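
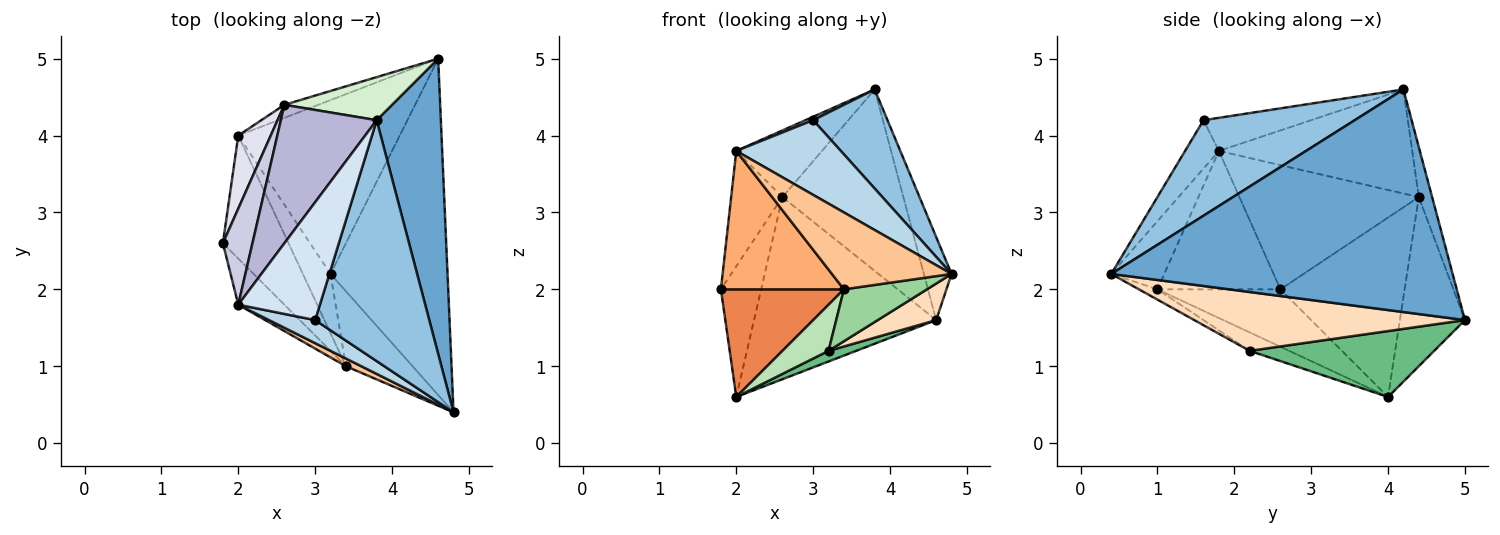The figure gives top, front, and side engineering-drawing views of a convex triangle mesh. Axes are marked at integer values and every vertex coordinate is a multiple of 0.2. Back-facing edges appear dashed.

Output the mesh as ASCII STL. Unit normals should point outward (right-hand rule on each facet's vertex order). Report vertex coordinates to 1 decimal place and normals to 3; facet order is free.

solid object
 facet normal 0.958 0.078 0.276
  outer loop
   vertex 3.8 4.2 4.6
   vertex 4.8 0.4 2.2
   vertex 4.6 5.0 1.6
  endloop
 endfacet
 facet normal 0.612 -0.301 0.731
  outer loop
   vertex 3.0 1.6 4.2
   vertex 4.8 0.4 2.2
   vertex 3.8 4.2 4.6
  endloop
 endfacet
 facet normal -0.295 -0.913 0.282
  outer loop
   vertex 3.0 1.6 4.2
   vertex 2.0 1.8 3.8
   vertex 4.8 0.4 2.2
  endloop
 endfacet
 facet normal -0.376 -0.027 0.926
  outer loop
   vertex 3.0 1.6 4.2
   vertex 3.8 4.2 4.6
   vertex 2.0 1.8 3.8
  endloop
 endfacet
 facet normal -0.550 -0.550 -0.629
  outer loop
   vertex 3.4 1.0 2.0
   vertex 1.8 2.6 2.0
   vertex 2.0 4.0 0.6
  endloop
 endfacet
 facet normal -0.688 -0.688 -0.229
  outer loop
   vertex 3.4 1.0 2.0
   vertex 2.0 1.8 3.8
   vertex 1.8 2.6 2.0
  endloop
 endfacet
 facet normal -0.403 -0.911 0.091
  outer loop
   vertex 3.4 1.0 2.0
   vertex 4.8 0.4 2.2
   vertex 2.0 1.8 3.8
  endloop
 endfacet
 facet normal 0.447 -0.097 -0.889
  outer loop
   vertex 3.2 2.2 1.2
   vertex 4.6 5.0 1.6
   vertex 4.8 0.4 2.2
  endloop
 endfacet
 facet normal 0.377 -0.057 -0.924
  outer loop
   vertex 3.2 2.2 1.2
   vertex 2.0 4.0 0.6
   vertex 4.6 5.0 1.6
  endloop
 endfacet
 facet normal -0.125 -0.565 -0.816
  outer loop
   vertex 3.2 2.2 1.2
   vertex 4.8 0.4 2.2
   vertex 3.4 1.0 2.0
  endloop
 endfacet
 facet normal -0.466 -0.543 -0.699
  outer loop
   vertex 3.2 2.2 1.2
   vertex 3.4 1.0 2.0
   vertex 2.0 4.0 0.6
  endloop
 endfacet
 facet normal -0.107 0.967 0.230
  outer loop
   vertex 2.6 4.4 3.2
   vertex 3.8 4.2 4.6
   vertex 4.6 5.0 1.6
  endloop
 endfacet
 facet normal -0.336 0.940 -0.067
  outer loop
   vertex 2.6 4.4 3.2
   vertex 4.6 5.0 1.6
   vertex 2.0 4.0 0.6
  endloop
 endfacet
 facet normal -0.700 0.310 0.644
  outer loop
   vertex 2.6 4.4 3.2
   vertex 2.0 1.8 3.8
   vertex 3.8 4.2 4.6
  endloop
 endfacet
 facet normal -0.937 0.268 0.223
  outer loop
   vertex 2.6 4.4 3.2
   vertex 1.8 2.6 2.0
   vertex 2.0 1.8 3.8
  endloop
 endfacet
 facet normal -0.938 0.304 0.170
  outer loop
   vertex 2.6 4.4 3.2
   vertex 2.0 4.0 0.6
   vertex 1.8 2.6 2.0
  endloop
 endfacet
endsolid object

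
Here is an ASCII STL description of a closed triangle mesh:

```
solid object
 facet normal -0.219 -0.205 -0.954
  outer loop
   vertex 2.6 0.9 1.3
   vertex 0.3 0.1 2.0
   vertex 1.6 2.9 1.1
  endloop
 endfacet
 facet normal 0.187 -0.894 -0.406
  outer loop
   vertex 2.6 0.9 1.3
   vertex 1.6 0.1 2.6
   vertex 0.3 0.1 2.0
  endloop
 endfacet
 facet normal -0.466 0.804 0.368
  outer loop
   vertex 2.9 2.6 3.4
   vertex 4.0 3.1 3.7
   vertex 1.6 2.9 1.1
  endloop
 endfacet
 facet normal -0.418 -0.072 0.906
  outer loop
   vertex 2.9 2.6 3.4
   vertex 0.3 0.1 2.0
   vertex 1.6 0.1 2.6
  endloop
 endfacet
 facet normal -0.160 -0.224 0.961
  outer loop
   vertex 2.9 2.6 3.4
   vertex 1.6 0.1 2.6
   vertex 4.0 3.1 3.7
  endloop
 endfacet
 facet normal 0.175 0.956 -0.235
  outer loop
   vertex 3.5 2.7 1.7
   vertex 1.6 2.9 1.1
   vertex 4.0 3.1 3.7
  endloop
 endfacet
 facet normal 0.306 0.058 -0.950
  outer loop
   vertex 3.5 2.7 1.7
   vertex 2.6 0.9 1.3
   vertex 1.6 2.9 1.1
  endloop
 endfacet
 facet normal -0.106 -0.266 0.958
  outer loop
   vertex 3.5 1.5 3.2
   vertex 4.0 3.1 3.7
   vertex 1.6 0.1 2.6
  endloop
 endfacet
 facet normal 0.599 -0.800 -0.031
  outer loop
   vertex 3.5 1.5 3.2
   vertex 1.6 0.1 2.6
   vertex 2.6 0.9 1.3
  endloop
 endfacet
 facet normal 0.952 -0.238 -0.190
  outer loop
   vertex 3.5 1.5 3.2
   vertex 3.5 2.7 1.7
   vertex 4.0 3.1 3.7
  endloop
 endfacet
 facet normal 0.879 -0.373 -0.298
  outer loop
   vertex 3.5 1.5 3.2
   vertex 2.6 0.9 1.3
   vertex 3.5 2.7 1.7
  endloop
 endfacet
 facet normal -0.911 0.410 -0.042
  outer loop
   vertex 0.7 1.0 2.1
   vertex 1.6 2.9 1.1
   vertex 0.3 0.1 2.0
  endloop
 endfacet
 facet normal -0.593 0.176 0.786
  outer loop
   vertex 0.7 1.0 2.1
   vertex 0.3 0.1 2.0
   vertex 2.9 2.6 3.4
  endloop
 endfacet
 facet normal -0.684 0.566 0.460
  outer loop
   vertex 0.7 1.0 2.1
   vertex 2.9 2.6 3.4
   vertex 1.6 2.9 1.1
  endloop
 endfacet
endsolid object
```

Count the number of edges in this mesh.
21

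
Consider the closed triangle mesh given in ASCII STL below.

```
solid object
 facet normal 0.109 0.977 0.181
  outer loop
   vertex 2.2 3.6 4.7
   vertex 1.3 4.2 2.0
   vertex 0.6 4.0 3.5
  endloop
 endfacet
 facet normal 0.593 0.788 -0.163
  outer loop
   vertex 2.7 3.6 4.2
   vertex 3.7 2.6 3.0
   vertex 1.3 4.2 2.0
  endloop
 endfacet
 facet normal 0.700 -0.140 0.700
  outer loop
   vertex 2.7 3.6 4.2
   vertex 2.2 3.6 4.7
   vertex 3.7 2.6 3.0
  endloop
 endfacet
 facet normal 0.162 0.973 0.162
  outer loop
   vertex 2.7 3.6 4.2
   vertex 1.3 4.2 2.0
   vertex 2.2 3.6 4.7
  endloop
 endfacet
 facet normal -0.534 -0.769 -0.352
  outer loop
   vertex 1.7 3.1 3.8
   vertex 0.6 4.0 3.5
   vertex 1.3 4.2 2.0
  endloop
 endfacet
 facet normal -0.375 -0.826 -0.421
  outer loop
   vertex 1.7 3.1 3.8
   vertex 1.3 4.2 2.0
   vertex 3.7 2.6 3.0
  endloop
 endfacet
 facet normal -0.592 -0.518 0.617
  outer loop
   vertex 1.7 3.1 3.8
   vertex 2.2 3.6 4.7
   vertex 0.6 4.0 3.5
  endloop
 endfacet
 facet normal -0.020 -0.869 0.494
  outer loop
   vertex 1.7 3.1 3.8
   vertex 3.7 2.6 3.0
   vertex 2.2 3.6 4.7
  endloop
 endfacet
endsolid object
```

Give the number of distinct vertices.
6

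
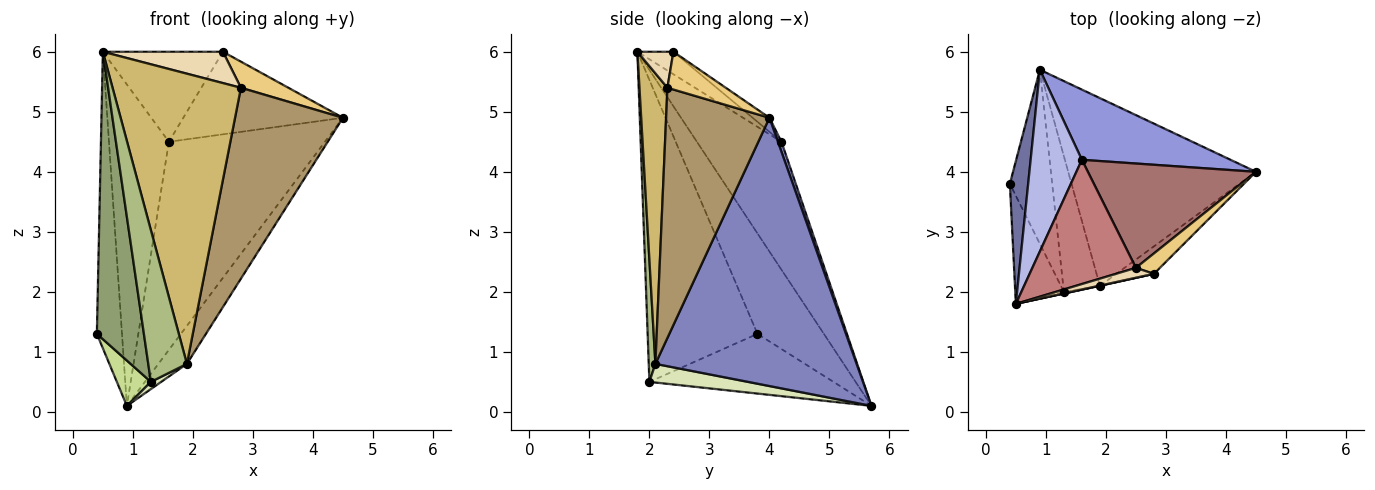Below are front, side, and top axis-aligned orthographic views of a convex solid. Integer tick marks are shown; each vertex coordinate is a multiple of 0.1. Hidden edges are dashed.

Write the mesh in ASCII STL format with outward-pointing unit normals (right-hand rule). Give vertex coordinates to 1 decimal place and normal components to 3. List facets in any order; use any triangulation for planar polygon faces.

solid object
 facet normal -0.922 0.349 0.168
  outer loop
   vertex 0.9 5.7 0.1
   vertex 0.4 3.8 1.3
   vertex 0.5 1.8 6.0
  endloop
 endfacet
 facet normal 0.814 0.115 -0.570
  outer loop
   vertex 1.9 2.1 0.8
   vertex 0.9 5.7 0.1
   vertex 4.5 4.0 4.9
  endloop
 endfacet
 facet normal 0.021 0.947 0.320
  outer loop
   vertex 1.6 4.2 4.5
   vertex 4.5 4.0 4.9
   vertex 0.9 5.7 0.1
  endloop
 endfacet
 facet normal -0.775 0.550 0.311
  outer loop
   vertex 1.6 4.2 4.5
   vertex 0.9 5.7 0.1
   vertex 0.5 1.8 6.0
  endloop
 endfacet
 facet normal -0.909 -0.390 -0.146
  outer loop
   vertex 1.3 2.0 0.5
   vertex 0.5 1.8 6.0
   vertex 0.4 3.8 1.3
  endloop
 endfacet
 facet normal 0.170 -0.985 -0.011
  outer loop
   vertex 1.3 2.0 0.5
   vertex 1.9 2.1 0.8
   vertex 0.5 1.8 6.0
  endloop
 endfacet
 facet normal -0.807 -0.149 -0.572
  outer loop
   vertex 1.3 2.0 0.5
   vertex 0.4 3.8 1.3
   vertex 0.9 5.7 0.1
  endloop
 endfacet
 facet normal 0.453 -0.047 -0.890
  outer loop
   vertex 1.3 2.0 0.5
   vertex 0.9 5.7 0.1
   vertex 1.9 2.1 0.8
  endloop
 endfacet
 facet normal 0.688 -0.718 -0.103
  outer loop
   vertex 2.8 2.3 5.4
   vertex 1.9 2.1 0.8
   vertex 4.5 4.0 4.9
  endloop
 endfacet
 facet normal 0.213 -0.977 0.001
  outer loop
   vertex 2.8 2.3 5.4
   vertex 0.5 1.8 6.0
   vertex 1.9 2.1 0.8
  endloop
 endfacet
 facet normal 0.696 -0.566 0.442
  outer loop
   vertex 2.5 2.4 6.0
   vertex 2.8 2.3 5.4
   vertex 4.5 4.0 4.9
  endloop
 endfacet
 facet normal 0.275 -0.917 0.290
  outer loop
   vertex 2.5 2.4 6.0
   vertex 0.5 1.8 6.0
   vertex 2.8 2.3 5.4
  endloop
 endfacet
 facet normal -0.065 0.619 0.782
  outer loop
   vertex 2.5 2.4 6.0
   vertex 4.5 4.0 4.9
   vertex 1.6 4.2 4.5
  endloop
 endfacet
 facet normal -0.173 0.578 0.797
  outer loop
   vertex 2.5 2.4 6.0
   vertex 1.6 4.2 4.5
   vertex 0.5 1.8 6.0
  endloop
 endfacet
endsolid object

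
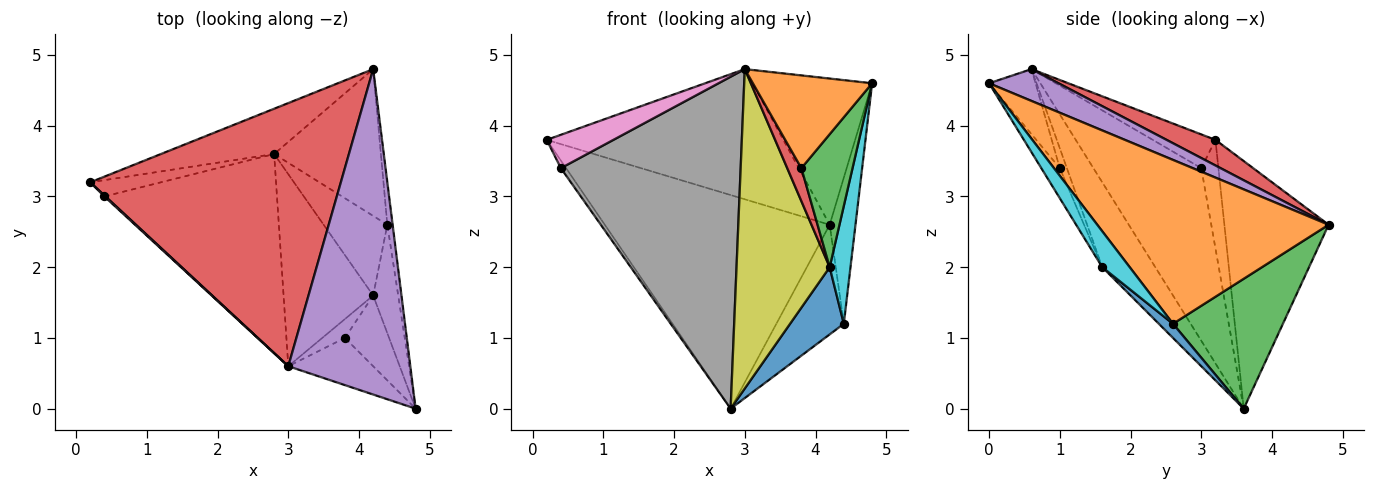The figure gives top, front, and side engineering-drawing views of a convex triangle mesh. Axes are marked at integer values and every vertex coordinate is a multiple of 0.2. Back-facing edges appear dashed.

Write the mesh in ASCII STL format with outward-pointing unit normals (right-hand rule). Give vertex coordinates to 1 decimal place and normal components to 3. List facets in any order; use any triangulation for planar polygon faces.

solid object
 facet normal -0.413 0.891 -0.189
  outer loop
   vertex 2.8 3.6 0.0
   vertex 0.2 3.2 3.8
   vertex 4.2 4.8 2.6
  endloop
 endfacet
 facet normal 0.993 0.111 -0.032
  outer loop
   vertex 4.4 2.6 1.2
   vertex 4.2 4.8 2.6
   vertex 4.8 0.0 4.6
  endloop
 endfacet
 facet normal 0.698 0.429 -0.574
  outer loop
   vertex 4.4 2.6 1.2
   vertex 2.8 3.6 0.0
   vertex 4.2 4.8 2.6
  endloop
 endfacet
 facet normal 0.091 0.442 0.893
  outer loop
   vertex 3.0 0.6 4.8
   vertex 4.2 4.8 2.6
   vertex 0.2 3.2 3.8
  endloop
 endfacet
 facet normal 0.231 0.399 0.887
  outer loop
   vertex 3.0 0.6 4.8
   vertex 4.8 0.0 4.6
   vertex 4.2 4.8 2.6
  endloop
 endfacet
 facet normal -0.812 0.247 -0.529
  outer loop
   vertex 0.4 3.0 3.4
   vertex 0.2 3.2 3.8
   vertex 2.8 3.6 0.0
  endloop
 endfacet
 facet normal -0.685 -0.729 0.022
  outer loop
   vertex 0.4 3.0 3.4
   vertex 3.0 0.6 4.8
   vertex 0.2 3.2 3.8
  endloop
 endfacet
 facet normal -0.457 -0.762 -0.457
  outer loop
   vertex 0.4 3.0 3.4
   vertex 2.8 3.6 0.0
   vertex 3.0 0.6 4.8
  endloop
 endfacet
 facet normal -0.439 -0.770 -0.463
  outer loop
   vertex 4.2 1.6 2.0
   vertex 3.0 0.6 4.8
   vertex 2.8 3.6 0.0
  endloop
 endfacet
 facet normal 0.697 -0.528 -0.486
  outer loop
   vertex 4.2 1.6 2.0
   vertex 4.4 2.6 1.2
   vertex 4.8 0.0 4.6
  endloop
 endfacet
 facet normal 0.167 -0.636 -0.753
  outer loop
   vertex 4.2 1.6 2.0
   vertex 2.8 3.6 0.0
   vertex 4.4 2.6 1.2
  endloop
 endfacet
 facet normal -0.328 -0.842 -0.428
  outer loop
   vertex 3.8 1.0 3.4
   vertex 4.8 0.0 4.6
   vertex 3.0 0.6 4.8
  endloop
 endfacet
 facet normal -0.304 -0.841 -0.447
  outer loop
   vertex 3.8 1.0 3.4
   vertex 4.2 1.6 2.0
   vertex 4.8 0.0 4.6
  endloop
 endfacet
 facet normal -0.398 -0.796 -0.455
  outer loop
   vertex 3.8 1.0 3.4
   vertex 3.0 0.6 4.8
   vertex 4.2 1.6 2.0
  endloop
 endfacet
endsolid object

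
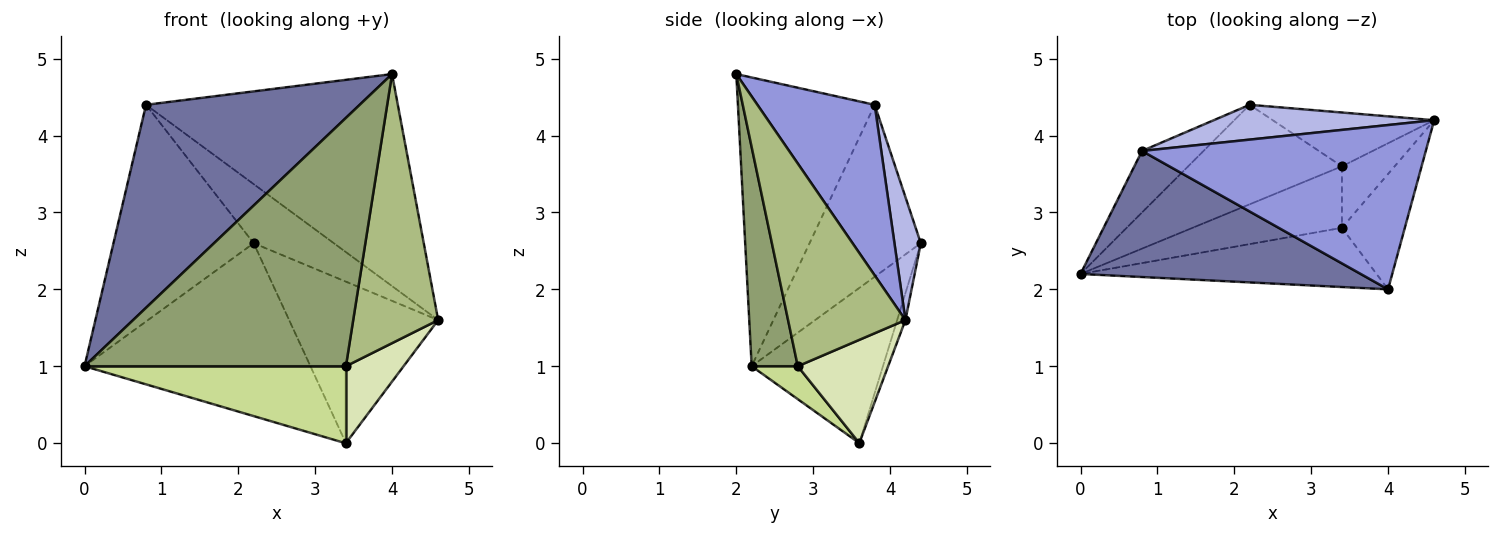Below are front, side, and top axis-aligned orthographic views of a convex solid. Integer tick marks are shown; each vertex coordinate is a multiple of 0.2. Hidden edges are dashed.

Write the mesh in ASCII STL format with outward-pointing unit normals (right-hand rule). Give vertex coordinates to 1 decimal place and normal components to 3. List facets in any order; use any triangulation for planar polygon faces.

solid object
 facet normal -0.478 -0.746 0.464
  outer loop
   vertex 0.8 3.8 4.4
   vertex 0.0 2.2 1.0
   vertex 4.0 2.0 4.8
  endloop
 endfacet
 facet normal -0.607 0.765 -0.217
  outer loop
   vertex 0.8 3.8 4.4
   vertex 2.2 4.4 2.6
   vertex 0.0 2.2 1.0
  endloop
 endfacet
 facet normal 0.345 0.742 0.575
  outer loop
   vertex 0.8 3.8 4.4
   vertex 4.0 2.0 4.8
   vertex 4.6 4.2 1.6
  endloop
 endfacet
 facet normal 0.273 0.829 0.488
  outer loop
   vertex 0.8 3.8 4.4
   vertex 4.6 4.2 1.6
   vertex 2.2 4.4 2.6
  endloop
 endfacet
 facet normal 0.169 -0.959 -0.229
  outer loop
   vertex 3.4 2.8 1.0
   vertex 4.0 2.0 4.8
   vertex 0.0 2.2 1.0
  endloop
 endfacet
 facet normal 0.786 -0.569 -0.244
  outer loop
   vertex 3.4 2.8 1.0
   vertex 4.6 4.2 1.6
   vertex 4.0 2.0 4.8
  endloop
 endfacet
 facet normal 0.137 -0.774 -0.619
  outer loop
   vertex 3.4 3.6 0.0
   vertex 3.4 2.8 1.0
   vertex 0.0 2.2 1.0
  endloop
 endfacet
 facet normal 0.774 -0.494 -0.395
  outer loop
   vertex 3.4 3.6 0.0
   vertex 4.6 4.2 1.6
   vertex 3.4 2.8 1.0
  endloop
 endfacet
 facet normal -0.450 0.774 -0.446
  outer loop
   vertex 3.4 3.6 0.0
   vertex 0.0 2.2 1.0
   vertex 2.2 4.4 2.6
  endloop
 endfacet
 facet normal -0.053 0.947 -0.316
  outer loop
   vertex 3.4 3.6 0.0
   vertex 2.2 4.4 2.6
   vertex 4.6 4.2 1.6
  endloop
 endfacet
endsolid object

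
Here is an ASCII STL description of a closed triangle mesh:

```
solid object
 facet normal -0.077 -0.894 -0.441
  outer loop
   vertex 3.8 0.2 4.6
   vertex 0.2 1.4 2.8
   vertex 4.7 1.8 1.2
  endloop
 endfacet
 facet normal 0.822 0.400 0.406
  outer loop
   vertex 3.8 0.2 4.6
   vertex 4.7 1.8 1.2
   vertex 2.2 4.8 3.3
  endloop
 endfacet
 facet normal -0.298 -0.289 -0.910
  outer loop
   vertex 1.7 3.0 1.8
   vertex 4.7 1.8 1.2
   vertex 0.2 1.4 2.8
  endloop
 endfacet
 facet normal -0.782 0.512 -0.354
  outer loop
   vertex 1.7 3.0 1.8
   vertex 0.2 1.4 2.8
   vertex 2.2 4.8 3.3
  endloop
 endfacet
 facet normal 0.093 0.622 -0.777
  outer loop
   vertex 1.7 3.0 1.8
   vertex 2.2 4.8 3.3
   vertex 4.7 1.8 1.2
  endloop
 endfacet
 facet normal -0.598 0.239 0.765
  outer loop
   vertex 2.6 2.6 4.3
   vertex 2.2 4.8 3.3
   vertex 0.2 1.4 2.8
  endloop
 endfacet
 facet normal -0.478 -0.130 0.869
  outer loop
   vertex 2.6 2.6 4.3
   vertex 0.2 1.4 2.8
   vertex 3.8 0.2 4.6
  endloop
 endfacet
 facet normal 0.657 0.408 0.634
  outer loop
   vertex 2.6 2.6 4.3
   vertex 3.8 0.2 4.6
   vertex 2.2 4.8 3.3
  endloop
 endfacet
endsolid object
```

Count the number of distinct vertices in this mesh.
6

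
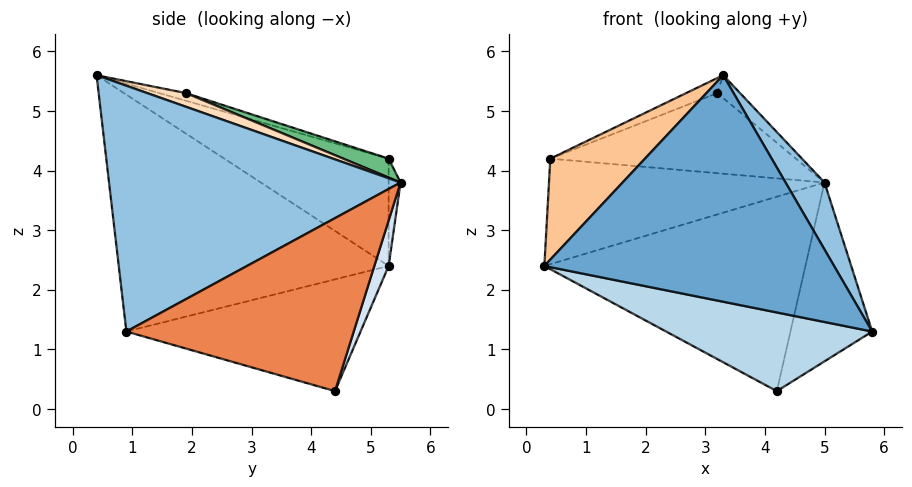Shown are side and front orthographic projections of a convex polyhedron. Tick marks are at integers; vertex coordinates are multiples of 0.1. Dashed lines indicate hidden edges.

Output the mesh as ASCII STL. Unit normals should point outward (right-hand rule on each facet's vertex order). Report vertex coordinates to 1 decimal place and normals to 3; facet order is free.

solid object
 facet normal -0.614 -0.659 -0.434
  outer loop
   vertex 3.3 0.4 5.6
   vertex 0.3 5.3 2.4
   vertex 5.8 0.9 1.3
  endloop
 endfacet
 facet normal 0.864 -0.116 0.489
  outer loop
   vertex 3.3 0.4 5.6
   vertex 5.8 0.9 1.3
   vertex 5.0 5.5 3.8
  endloop
 endfacet
 facet normal -0.502 -0.442 -0.743
  outer loop
   vertex 4.2 4.4 0.3
   vertex 5.8 0.9 1.3
   vertex 0.3 5.3 2.4
  endloop
 endfacet
 facet normal 0.052 0.949 -0.310
  outer loop
   vertex 4.2 4.4 0.3
   vertex 0.3 5.3 2.4
   vertex 5.0 5.5 3.8
  endloop
 endfacet
 facet normal 0.896 0.322 -0.306
  outer loop
   vertex 4.2 4.4 0.3
   vertex 5.0 5.5 3.8
   vertex 5.8 0.9 1.3
  endloop
 endfacet
 facet normal -0.043 0.999 0.002
  outer loop
   vertex 0.4 5.3 4.2
   vertex 5.0 5.5 3.8
   vertex 0.3 5.3 2.4
  endloop
 endfacet
 facet normal -0.866 -0.499 0.048
  outer loop
   vertex 0.4 5.3 4.2
   vertex 0.3 5.3 2.4
   vertex 3.3 0.4 5.6
  endloop
 endfacet
 facet normal 0.349 0.206 0.914
  outer loop
   vertex 3.2 1.9 5.3
   vertex 3.3 0.4 5.6
   vertex 5.0 5.5 3.8
  endloop
 endfacet
 facet normal 0.066 0.356 0.932
  outer loop
   vertex 3.2 1.9 5.3
   vertex 5.0 5.5 3.8
   vertex 0.4 5.3 4.2
  endloop
 endfacet
 facet normal -0.158 0.183 0.970
  outer loop
   vertex 3.2 1.9 5.3
   vertex 0.4 5.3 4.2
   vertex 3.3 0.4 5.6
  endloop
 endfacet
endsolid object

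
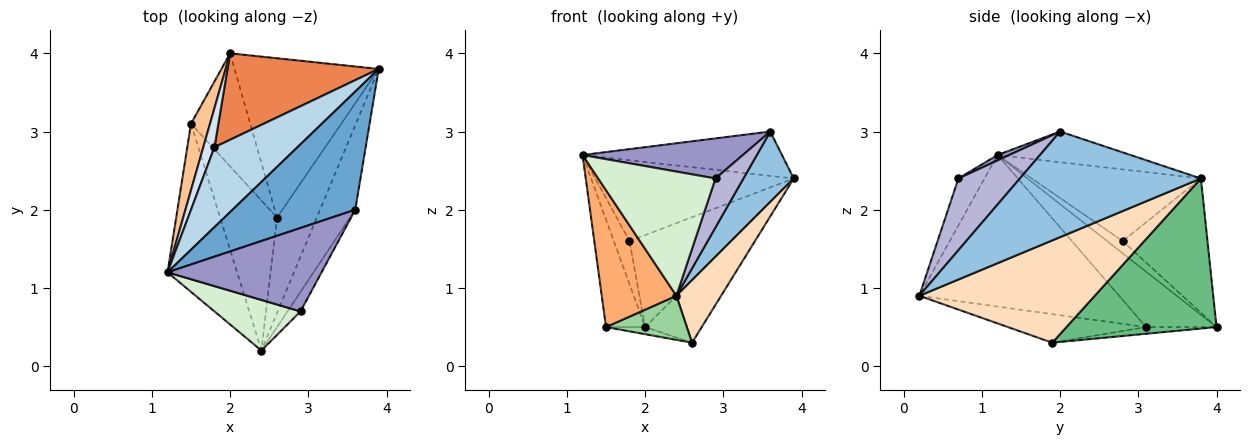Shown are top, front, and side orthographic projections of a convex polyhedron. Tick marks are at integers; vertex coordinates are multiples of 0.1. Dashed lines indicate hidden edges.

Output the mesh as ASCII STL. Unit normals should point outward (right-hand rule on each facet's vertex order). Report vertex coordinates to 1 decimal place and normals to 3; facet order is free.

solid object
 facet normal -0.228 0.342 0.912
  outer loop
   vertex 3.6 2.0 3.0
   vertex 3.9 3.8 2.4
   vertex 1.2 1.2 2.7
  endloop
 endfacet
 facet normal 0.917 -0.255 -0.306
  outer loop
   vertex 3.6 2.0 3.0
   vertex 2.4 0.2 0.9
   vertex 3.9 3.8 2.4
  endloop
 endfacet
 facet normal -0.519 0.608 0.601
  outer loop
   vertex 1.8 2.8 1.6
   vertex 1.2 1.2 2.7
   vertex 3.9 3.8 2.4
  endloop
 endfacet
 facet normal -0.595 0.595 0.541
  outer loop
   vertex 1.8 2.8 1.6
   vertex 2.0 4.0 0.5
   vertex 1.2 1.2 2.7
  endloop
 endfacet
 facet normal -0.519 0.623 0.585
  outer loop
   vertex 1.8 2.8 1.6
   vertex 3.9 3.8 2.4
   vertex 2.0 4.0 0.5
  endloop
 endfacet
 facet normal -0.861 -0.322 -0.395
  outer loop
   vertex 1.5 3.1 0.5
   vertex 2.4 0.2 0.9
   vertex 1.2 1.2 2.7
  endloop
 endfacet
 facet normal -0.837 0.465 0.288
  outer loop
   vertex 1.5 3.1 0.5
   vertex 1.2 1.2 2.7
   vertex 2.0 4.0 0.5
  endloop
 endfacet
 facet normal 0.907 -0.231 -0.352
  outer loop
   vertex 2.6 1.9 0.3
   vertex 3.9 3.8 2.4
   vertex 2.4 0.2 0.9
  endloop
 endfacet
 facet normal 0.696 0.263 -0.668
  outer loop
   vertex 2.6 1.9 0.3
   vertex 2.0 4.0 0.5
   vertex 3.9 3.8 2.4
  endloop
 endfacet
 facet normal -0.434 -0.254 -0.864
  outer loop
   vertex 2.6 1.9 0.3
   vertex 2.4 0.2 0.9
   vertex 1.5 3.1 0.5
  endloop
 endfacet
 facet normal -0.112 0.062 -0.992
  outer loop
   vertex 2.6 1.9 0.3
   vertex 1.5 3.1 0.5
   vertex 2.0 4.0 0.5
  endloop
 endfacet
 facet normal -0.202 -0.907 0.370
  outer loop
   vertex 2.9 0.7 2.4
   vertex 1.2 1.2 2.7
   vertex 2.4 0.2 0.9
  endloop
 endfacet
 facet normal 0.032 -0.433 0.901
  outer loop
   vertex 2.9 0.7 2.4
   vertex 3.6 2.0 3.0
   vertex 1.2 1.2 2.7
  endloop
 endfacet
 facet normal 0.898 -0.408 -0.163
  outer loop
   vertex 2.9 0.7 2.4
   vertex 2.4 0.2 0.9
   vertex 3.6 2.0 3.0
  endloop
 endfacet
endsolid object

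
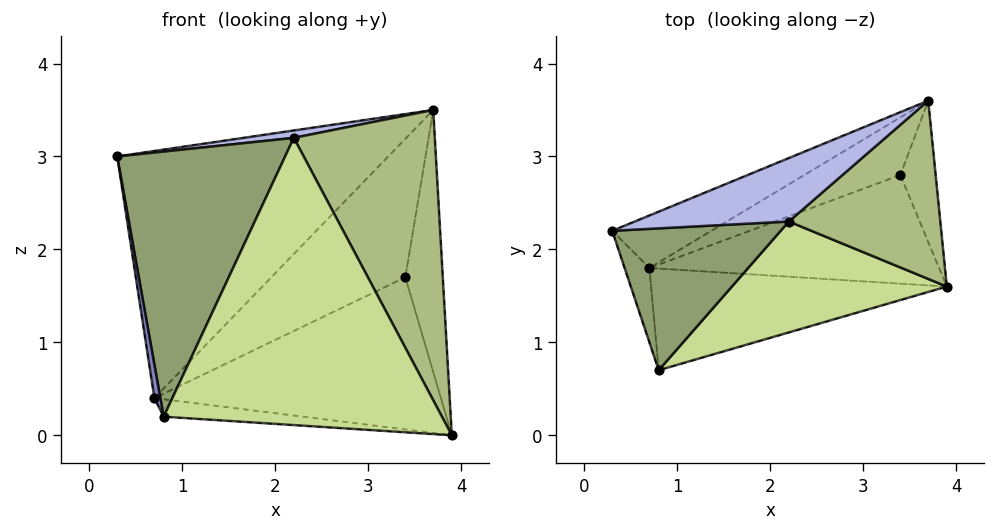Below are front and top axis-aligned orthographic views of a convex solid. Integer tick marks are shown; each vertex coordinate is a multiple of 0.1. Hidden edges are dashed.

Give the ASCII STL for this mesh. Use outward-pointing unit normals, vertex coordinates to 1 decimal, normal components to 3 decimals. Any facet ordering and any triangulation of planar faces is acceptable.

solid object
 facet normal -0.349 0.917 -0.195
  outer loop
   vertex 0.7 1.8 0.4
   vertex 0.3 2.2 3.0
   vertex 3.7 3.6 3.5
  endloop
 endfacet
 facet normal -0.988 -0.064 -0.142
  outer loop
   vertex 0.7 1.8 0.4
   vertex 0.8 0.7 0.2
   vertex 0.3 2.2 3.0
  endloop
 endfacet
 facet normal -0.112 0.168 -0.979
  outer loop
   vertex 0.7 1.8 0.4
   vertex 3.9 1.6 0.0
   vertex 0.8 0.7 0.2
  endloop
 endfacet
 facet normal -0.098 -0.115 0.989
  outer loop
   vertex 2.2 2.3 3.2
   vertex 3.7 3.6 3.5
   vertex 0.3 2.2 3.0
  endloop
 endfacet
 facet normal -0.003 -0.882 0.472
  outer loop
   vertex 2.2 2.3 3.2
   vertex 0.3 2.2 3.0
   vertex 0.8 0.7 0.2
  endloop
 endfacet
 facet normal 0.535 -0.720 0.442
  outer loop
   vertex 2.2 2.3 3.2
   vertex 3.9 1.6 0.0
   vertex 3.7 3.6 3.5
  endloop
 endfacet
 facet normal 0.282 -0.895 0.346
  outer loop
   vertex 2.2 2.3 3.2
   vertex 0.8 0.7 0.2
   vertex 3.9 1.6 0.0
  endloop
 endfacet
 facet normal 0.447 0.788 -0.424
  outer loop
   vertex 3.4 2.8 1.7
   vertex 3.7 3.6 3.5
   vertex 3.9 1.6 0.0
  endloop
 endfacet
 facet normal -0.022 0.814 -0.581
  outer loop
   vertex 3.4 2.8 1.7
   vertex 3.9 1.6 0.0
   vertex 0.7 1.8 0.4
  endloop
 endfacet
 facet normal -0.155 0.912 -0.380
  outer loop
   vertex 3.4 2.8 1.7
   vertex 0.7 1.8 0.4
   vertex 3.7 3.6 3.5
  endloop
 endfacet
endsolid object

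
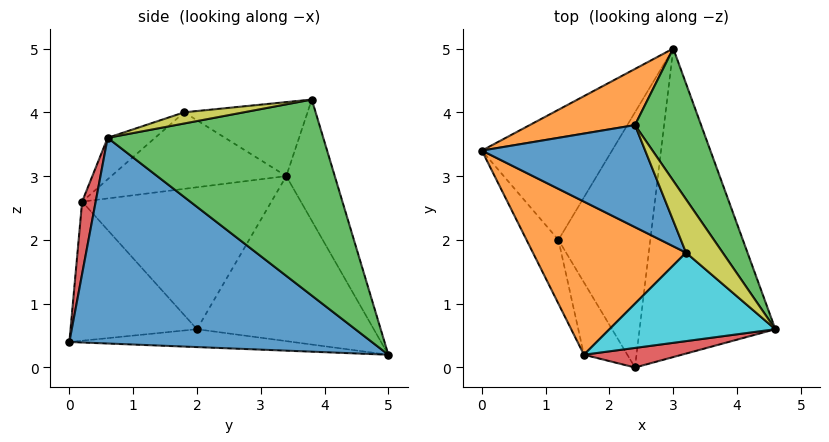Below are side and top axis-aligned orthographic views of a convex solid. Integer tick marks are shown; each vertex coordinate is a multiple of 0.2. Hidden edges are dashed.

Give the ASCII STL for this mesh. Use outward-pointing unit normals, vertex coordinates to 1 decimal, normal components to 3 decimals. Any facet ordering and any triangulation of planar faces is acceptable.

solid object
 facet normal 0.828 -0.121 -0.547
  outer loop
   vertex 2.4 0.0 0.4
   vertex 3.0 5.0 0.2
   vertex 4.6 0.6 3.6
  endloop
 endfacet
 facet normal -0.274 0.932 0.238
  outer loop
   vertex 2.4 3.8 4.2
   vertex 3.0 5.0 0.2
   vertex 0.0 3.4 3.0
  endloop
 endfacet
 facet normal 0.816 0.509 0.275
  outer loop
   vertex 2.4 3.8 4.2
   vertex 4.6 0.6 3.6
   vertex 3.0 5.0 0.2
  endloop
 endfacet
 facet normal 0.091 -0.988 0.123
  outer loop
   vertex 1.6 0.2 2.6
   vertex 2.4 0.0 0.4
   vertex 4.6 0.6 3.6
  endloop
 endfacet
 facet normal -0.732 0.362 -0.577
  outer loop
   vertex 1.2 2.0 0.6
   vertex 0.0 3.4 3.0
   vertex 3.0 5.0 0.2
  endloop
 endfacet
 facet normal -0.191 -0.016 -0.981
  outer loop
   vertex 1.2 2.0 0.6
   vertex 3.0 5.0 0.2
   vertex 2.4 0.0 0.4
  endloop
 endfacet
 facet normal -0.886 -0.418 -0.199
  outer loop
   vertex 1.2 2.0 0.6
   vertex 1.6 0.2 2.6
   vertex 0.0 3.4 3.0
  endloop
 endfacet
 facet normal -0.839 -0.477 -0.262
  outer loop
   vertex 1.2 2.0 0.6
   vertex 2.4 0.0 0.4
   vertex 1.6 0.2 2.6
  endloop
 endfacet
 facet normal 0.291 0.021 0.956
  outer loop
   vertex 3.2 1.8 4.0
   vertex 4.6 0.6 3.6
   vertex 2.4 3.8 4.2
  endloop
 endfacet
 facet normal -0.207 -0.518 0.830
  outer loop
   vertex 3.2 1.8 4.0
   vertex 1.6 0.2 2.6
   vertex 4.6 0.6 3.6
  endloop
 endfacet
 facet normal -0.400 -0.248 0.882
  outer loop
   vertex 3.2 1.8 4.0
   vertex 2.4 3.8 4.2
   vertex 0.0 3.4 3.0
  endloop
 endfacet
 facet normal -0.424 -0.318 0.848
  outer loop
   vertex 3.2 1.8 4.0
   vertex 0.0 3.4 3.0
   vertex 1.6 0.2 2.6
  endloop
 endfacet
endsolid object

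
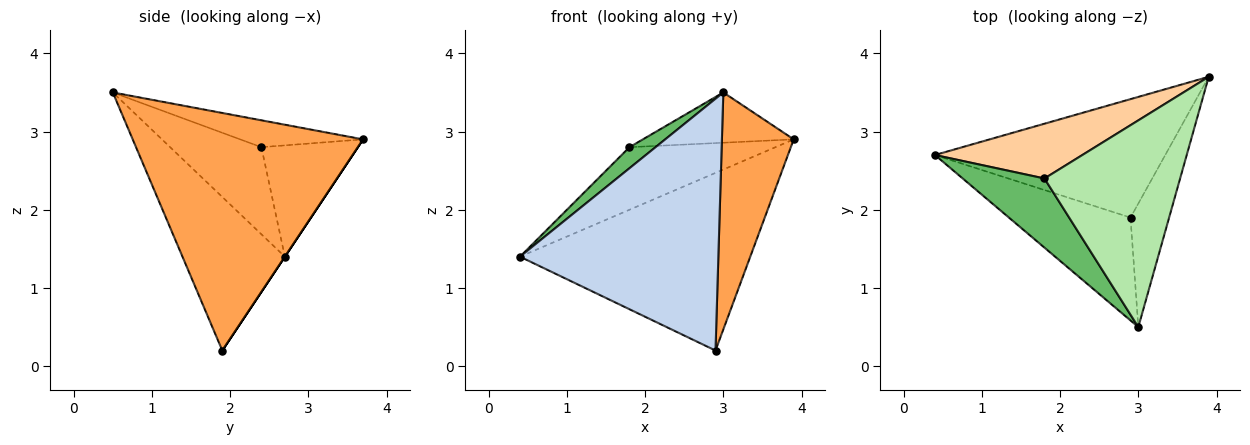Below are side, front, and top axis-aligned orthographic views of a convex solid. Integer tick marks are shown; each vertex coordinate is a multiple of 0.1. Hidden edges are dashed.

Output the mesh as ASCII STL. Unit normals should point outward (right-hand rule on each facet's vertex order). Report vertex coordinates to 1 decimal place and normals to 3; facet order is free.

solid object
 facet normal 0.000 0.832 -0.555
  outer loop
   vertex 2.9 1.9 0.2
   vertex 0.4 2.7 1.4
   vertex 3.9 3.7 2.9
  endloop
 endfacet
 facet normal -0.431 -0.835 -0.341
  outer loop
   vertex 2.9 1.9 0.2
   vertex 3.0 0.5 3.5
   vertex 0.4 2.7 1.4
  endloop
 endfacet
 facet normal 0.943 -0.294 -0.153
  outer loop
   vertex 2.9 1.9 0.2
   vertex 3.9 3.7 2.9
   vertex 3.0 0.5 3.5
  endloop
 endfacet
 facet normal -0.445 0.674 0.590
  outer loop
   vertex 1.8 2.4 2.8
   vertex 3.9 3.7 2.9
   vertex 0.4 2.7 1.4
  endloop
 endfacet
 facet normal -0.714 -0.204 0.670
  outer loop
   vertex 1.8 2.4 2.8
   vertex 0.4 2.7 1.4
   vertex 3.0 0.5 3.5
  endloop
 endfacet
 facet normal -0.189 0.232 0.954
  outer loop
   vertex 1.8 2.4 2.8
   vertex 3.0 0.5 3.5
   vertex 3.9 3.7 2.9
  endloop
 endfacet
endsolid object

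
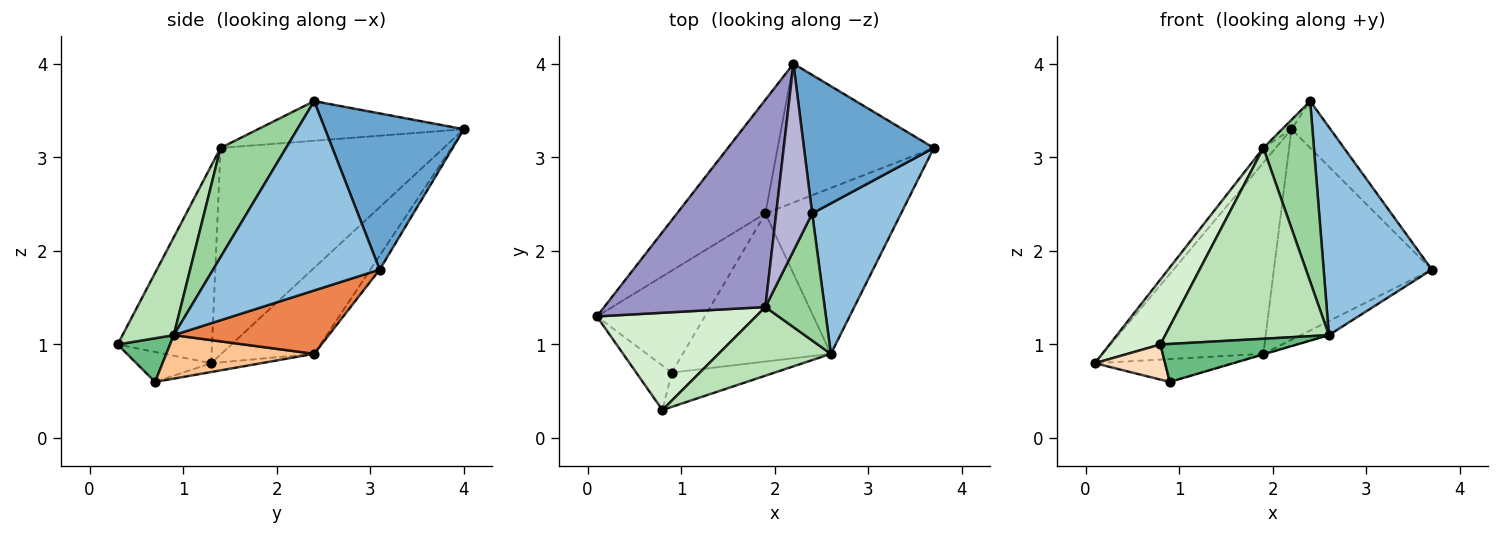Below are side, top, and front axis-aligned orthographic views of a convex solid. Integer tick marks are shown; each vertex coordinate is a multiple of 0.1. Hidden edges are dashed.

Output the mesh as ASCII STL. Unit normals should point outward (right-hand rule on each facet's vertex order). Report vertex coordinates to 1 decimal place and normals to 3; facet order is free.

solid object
 facet normal 0.752 0.211 0.625
  outer loop
   vertex 2.4 2.4 3.6
   vertex 3.7 3.1 1.8
   vertex 2.2 4.0 3.3
  endloop
 endfacet
 facet normal 0.780 -0.507 0.366
  outer loop
   vertex 2.6 0.9 1.1
   vertex 3.7 3.1 1.8
   vertex 2.4 2.4 3.6
  endloop
 endfacet
 facet normal -0.445 0.770 -0.458
  outer loop
   vertex 1.9 2.4 0.9
   vertex 0.1 1.3 0.8
   vertex 2.2 4.0 3.3
  endloop
 endfacet
 facet normal -0.049 0.834 -0.550
  outer loop
   vertex 1.9 2.4 0.9
   vertex 2.2 4.0 3.3
   vertex 3.7 3.1 1.8
  endloop
 endfacet
 facet normal 0.422 0.076 -0.903
  outer loop
   vertex 1.9 2.4 0.9
   vertex 3.7 3.1 1.8
   vertex 2.6 0.9 1.1
  endloop
 endfacet
 facet normal -0.079 0.218 -0.973
  outer loop
   vertex 0.9 0.7 0.6
   vertex 0.1 1.3 0.8
   vertex 1.9 2.4 0.9
  endloop
 endfacet
 facet normal 0.282 0.004 -0.959
  outer loop
   vertex 0.9 0.7 0.6
   vertex 1.9 2.4 0.9
   vertex 2.6 0.9 1.1
  endloop
 endfacet
 facet normal -0.551 -0.517 -0.655
  outer loop
   vertex 0.9 0.7 0.6
   vertex 0.8 0.3 1.0
   vertex 0.1 1.3 0.8
  endloop
 endfacet
 facet normal 0.274 -0.713 -0.645
  outer loop
   vertex 0.9 0.7 0.6
   vertex 2.6 0.9 1.1
   vertex 0.8 0.3 1.0
  endloop
 endfacet
 facet normal 0.727 -0.561 0.395
  outer loop
   vertex 1.9 1.4 3.1
   vertex 2.6 0.9 1.1
   vertex 2.4 2.4 3.6
  endloop
 endfacet
 facet normal 0.283 -0.903 0.325
  outer loop
   vertex 1.9 1.4 3.1
   vertex 0.8 0.3 1.0
   vertex 2.6 0.9 1.1
  endloop
 endfacet
 facet normal -0.718 -0.387 0.579
  outer loop
   vertex 1.9 1.4 3.1
   vertex 0.1 1.3 0.8
   vertex 0.8 0.3 1.0
  endloop
 endfacet
 facet normal -0.788 0.044 0.615
  outer loop
   vertex 1.9 1.4 3.1
   vertex 2.2 4.0 3.3
   vertex 0.1 1.3 0.8
  endloop
 endfacet
 facet normal -0.740 0.034 0.672
  outer loop
   vertex 1.9 1.4 3.1
   vertex 2.4 2.4 3.6
   vertex 2.2 4.0 3.3
  endloop
 endfacet
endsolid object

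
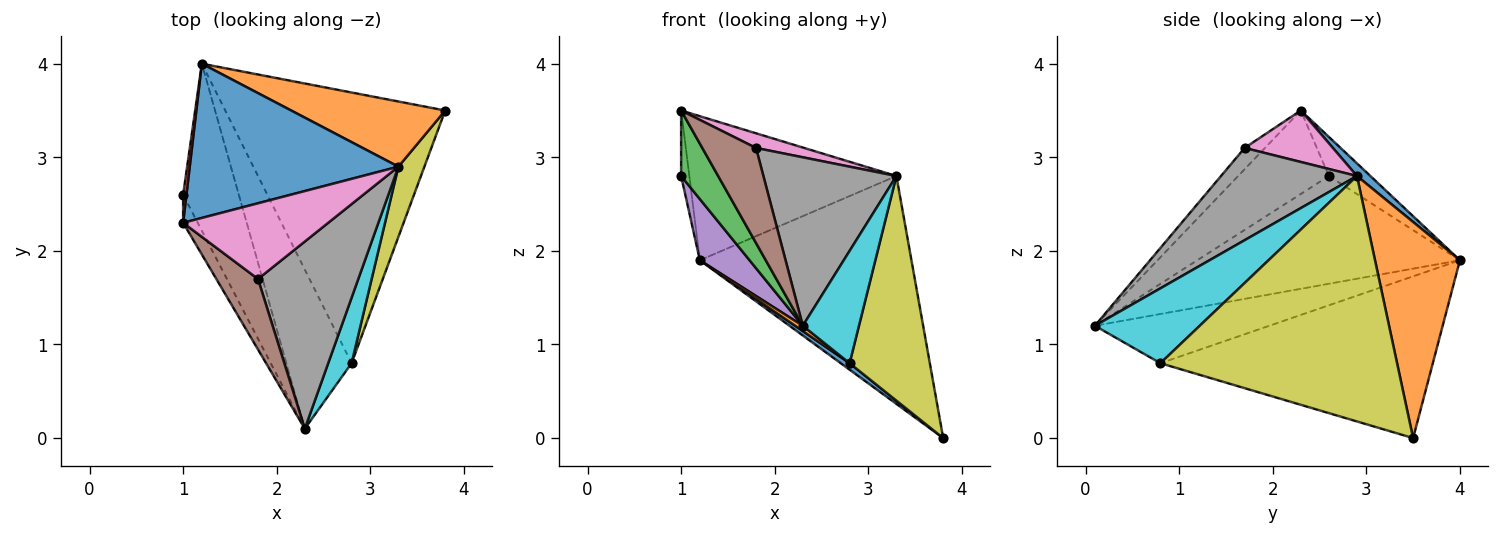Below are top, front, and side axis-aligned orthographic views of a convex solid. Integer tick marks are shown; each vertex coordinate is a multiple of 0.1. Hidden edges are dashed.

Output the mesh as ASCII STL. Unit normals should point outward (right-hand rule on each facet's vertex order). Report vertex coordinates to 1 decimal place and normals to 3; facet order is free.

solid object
 facet normal 0.044 0.682 0.730
  outer loop
   vertex 3.3 2.9 2.8
   vertex 1.2 4.0 1.9
   vertex 1.0 2.3 3.5
  endloop
 endfacet
 facet normal 0.360 0.897 0.256
  outer loop
   vertex 3.3 2.9 2.8
   vertex 3.8 3.5 0.0
   vertex 1.2 4.0 1.9
  endloop
 endfacet
 facet normal -0.914 -0.373 -0.160
  outer loop
   vertex 1.0 2.6 2.8
   vertex 2.3 0.1 1.2
   vertex 1.0 2.3 3.5
  endloop
 endfacet
 facet normal -0.978 0.193 0.083
  outer loop
   vertex 1.0 2.6 2.8
   vertex 1.0 2.3 3.5
   vertex 1.2 4.0 1.9
  endloop
 endfacet
 facet normal -0.876 -0.166 -0.453
  outer loop
   vertex 1.0 2.6 2.8
   vertex 1.2 4.0 1.9
   vertex 2.3 0.1 1.2
  endloop
 endfacet
 facet normal -0.291 -0.768 0.570
  outer loop
   vertex 1.8 1.7 3.1
   vertex 1.0 2.3 3.5
   vertex 2.3 0.1 1.2
  endloop
 endfacet
 facet normal 0.329 -0.179 0.927
  outer loop
   vertex 1.8 1.7 3.1
   vertex 3.3 2.9 2.8
   vertex 1.0 2.3 3.5
  endloop
 endfacet
 facet normal 0.564 -0.552 0.614
  outer loop
   vertex 1.8 1.7 3.1
   vertex 2.3 0.1 1.2
   vertex 3.3 2.9 2.8
  endloop
 endfacet
 facet normal 0.942 -0.319 0.100
  outer loop
   vertex 2.8 0.8 0.8
   vertex 3.8 3.5 0.0
   vertex 3.3 2.9 2.8
  endloop
 endfacet
 facet normal 0.850 -0.455 0.266
  outer loop
   vertex 2.8 0.8 0.8
   vertex 3.3 2.9 2.8
   vertex 2.3 0.1 1.2
  endloop
 endfacet
 facet normal -0.592 -0.019 -0.805
  outer loop
   vertex 2.8 0.8 0.8
   vertex 1.2 4.0 1.9
   vertex 3.8 3.5 0.0
  endloop
 endfacet
 facet normal -0.602 -0.026 -0.798
  outer loop
   vertex 2.8 0.8 0.8
   vertex 2.3 0.1 1.2
   vertex 1.2 4.0 1.9
  endloop
 endfacet
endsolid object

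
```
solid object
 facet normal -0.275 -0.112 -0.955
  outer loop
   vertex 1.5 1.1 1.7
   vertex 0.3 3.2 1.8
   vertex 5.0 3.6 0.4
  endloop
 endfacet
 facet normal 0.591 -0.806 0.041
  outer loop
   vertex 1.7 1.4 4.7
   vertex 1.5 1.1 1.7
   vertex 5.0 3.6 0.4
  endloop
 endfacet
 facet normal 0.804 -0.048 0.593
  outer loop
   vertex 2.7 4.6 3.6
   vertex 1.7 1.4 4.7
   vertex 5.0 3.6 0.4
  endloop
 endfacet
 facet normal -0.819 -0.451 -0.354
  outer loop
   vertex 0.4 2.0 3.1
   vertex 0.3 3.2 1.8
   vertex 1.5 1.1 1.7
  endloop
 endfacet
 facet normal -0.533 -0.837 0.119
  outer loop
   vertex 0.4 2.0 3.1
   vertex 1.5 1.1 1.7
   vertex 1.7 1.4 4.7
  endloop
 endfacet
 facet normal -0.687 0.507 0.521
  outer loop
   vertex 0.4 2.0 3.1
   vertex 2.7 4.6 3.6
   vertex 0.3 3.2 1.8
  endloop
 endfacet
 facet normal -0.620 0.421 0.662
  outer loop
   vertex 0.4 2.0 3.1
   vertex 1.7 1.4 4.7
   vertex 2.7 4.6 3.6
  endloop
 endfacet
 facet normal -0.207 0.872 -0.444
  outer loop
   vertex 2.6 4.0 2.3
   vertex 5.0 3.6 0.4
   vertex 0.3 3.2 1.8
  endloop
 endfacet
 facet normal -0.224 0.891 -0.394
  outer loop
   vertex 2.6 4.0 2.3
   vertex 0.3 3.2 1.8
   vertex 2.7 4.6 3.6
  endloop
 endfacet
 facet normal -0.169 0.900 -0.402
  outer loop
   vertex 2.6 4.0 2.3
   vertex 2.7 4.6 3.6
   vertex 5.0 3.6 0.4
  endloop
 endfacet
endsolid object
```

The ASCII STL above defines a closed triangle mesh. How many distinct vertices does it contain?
7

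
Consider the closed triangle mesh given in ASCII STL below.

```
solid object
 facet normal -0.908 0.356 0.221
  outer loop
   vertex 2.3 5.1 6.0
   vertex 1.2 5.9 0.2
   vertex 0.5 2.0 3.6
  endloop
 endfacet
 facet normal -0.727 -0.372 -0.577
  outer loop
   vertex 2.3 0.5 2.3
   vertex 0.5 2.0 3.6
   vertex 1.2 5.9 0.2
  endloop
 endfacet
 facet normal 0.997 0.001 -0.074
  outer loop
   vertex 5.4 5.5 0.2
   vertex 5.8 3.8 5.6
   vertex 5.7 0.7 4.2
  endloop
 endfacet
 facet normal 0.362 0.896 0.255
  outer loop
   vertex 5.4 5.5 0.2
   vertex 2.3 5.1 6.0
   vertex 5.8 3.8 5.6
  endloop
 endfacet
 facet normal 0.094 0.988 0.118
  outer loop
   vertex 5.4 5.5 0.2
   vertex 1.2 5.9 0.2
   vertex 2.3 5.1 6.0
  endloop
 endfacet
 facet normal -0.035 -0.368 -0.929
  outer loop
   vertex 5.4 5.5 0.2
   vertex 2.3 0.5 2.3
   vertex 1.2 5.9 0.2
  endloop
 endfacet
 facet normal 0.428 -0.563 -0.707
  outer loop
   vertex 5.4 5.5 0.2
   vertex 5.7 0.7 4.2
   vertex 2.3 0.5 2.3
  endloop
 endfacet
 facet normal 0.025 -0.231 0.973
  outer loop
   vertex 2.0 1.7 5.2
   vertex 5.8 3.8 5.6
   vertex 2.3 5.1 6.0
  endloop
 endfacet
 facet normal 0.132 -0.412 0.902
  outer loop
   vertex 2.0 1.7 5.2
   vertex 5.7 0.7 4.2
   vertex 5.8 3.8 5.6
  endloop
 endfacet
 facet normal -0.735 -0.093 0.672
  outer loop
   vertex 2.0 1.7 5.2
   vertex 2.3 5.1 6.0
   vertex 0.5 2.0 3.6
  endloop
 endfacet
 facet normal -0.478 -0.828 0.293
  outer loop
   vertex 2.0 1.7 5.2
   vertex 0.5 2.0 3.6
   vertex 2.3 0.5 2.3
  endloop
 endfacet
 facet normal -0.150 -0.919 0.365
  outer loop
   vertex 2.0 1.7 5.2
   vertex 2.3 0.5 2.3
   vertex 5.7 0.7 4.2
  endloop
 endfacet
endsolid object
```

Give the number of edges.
18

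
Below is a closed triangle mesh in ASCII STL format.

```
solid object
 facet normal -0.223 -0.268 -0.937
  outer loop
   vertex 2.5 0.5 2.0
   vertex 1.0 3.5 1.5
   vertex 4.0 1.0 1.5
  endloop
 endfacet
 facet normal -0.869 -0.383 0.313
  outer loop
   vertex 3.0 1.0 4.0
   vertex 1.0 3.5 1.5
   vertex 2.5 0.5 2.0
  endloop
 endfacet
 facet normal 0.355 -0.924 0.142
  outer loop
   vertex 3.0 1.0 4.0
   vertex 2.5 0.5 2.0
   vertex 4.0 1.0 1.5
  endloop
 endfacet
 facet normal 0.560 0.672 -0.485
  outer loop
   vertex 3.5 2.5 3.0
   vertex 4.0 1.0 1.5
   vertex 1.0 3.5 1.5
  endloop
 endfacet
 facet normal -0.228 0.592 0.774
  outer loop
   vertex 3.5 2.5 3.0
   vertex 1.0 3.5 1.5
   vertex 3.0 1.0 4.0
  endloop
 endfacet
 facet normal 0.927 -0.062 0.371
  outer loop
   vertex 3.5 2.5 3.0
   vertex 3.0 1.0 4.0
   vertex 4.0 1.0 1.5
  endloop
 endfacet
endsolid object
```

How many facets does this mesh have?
6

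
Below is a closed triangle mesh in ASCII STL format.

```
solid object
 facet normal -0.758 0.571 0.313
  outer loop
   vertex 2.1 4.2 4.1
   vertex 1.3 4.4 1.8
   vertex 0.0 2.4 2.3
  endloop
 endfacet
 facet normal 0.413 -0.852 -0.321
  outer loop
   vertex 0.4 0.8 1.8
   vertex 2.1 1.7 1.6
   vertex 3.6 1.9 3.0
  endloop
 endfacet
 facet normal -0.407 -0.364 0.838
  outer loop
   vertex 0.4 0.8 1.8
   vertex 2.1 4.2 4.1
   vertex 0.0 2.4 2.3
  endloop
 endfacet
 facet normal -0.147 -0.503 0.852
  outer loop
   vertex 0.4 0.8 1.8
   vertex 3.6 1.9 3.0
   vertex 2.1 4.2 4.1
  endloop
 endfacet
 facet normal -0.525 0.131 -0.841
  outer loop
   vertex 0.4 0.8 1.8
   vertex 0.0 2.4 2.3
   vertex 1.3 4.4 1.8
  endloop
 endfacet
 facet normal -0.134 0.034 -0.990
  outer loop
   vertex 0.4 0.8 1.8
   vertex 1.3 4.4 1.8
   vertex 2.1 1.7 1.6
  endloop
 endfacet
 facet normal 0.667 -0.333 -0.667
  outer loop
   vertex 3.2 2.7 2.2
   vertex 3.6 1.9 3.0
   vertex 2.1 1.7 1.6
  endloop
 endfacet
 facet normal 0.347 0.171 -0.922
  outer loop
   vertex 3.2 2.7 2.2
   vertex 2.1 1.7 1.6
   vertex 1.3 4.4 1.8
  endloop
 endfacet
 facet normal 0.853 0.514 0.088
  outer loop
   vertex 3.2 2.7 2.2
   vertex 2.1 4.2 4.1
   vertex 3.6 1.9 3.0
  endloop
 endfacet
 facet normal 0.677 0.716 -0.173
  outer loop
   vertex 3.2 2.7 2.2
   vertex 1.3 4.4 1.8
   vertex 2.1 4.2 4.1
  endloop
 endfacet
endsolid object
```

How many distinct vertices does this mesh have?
7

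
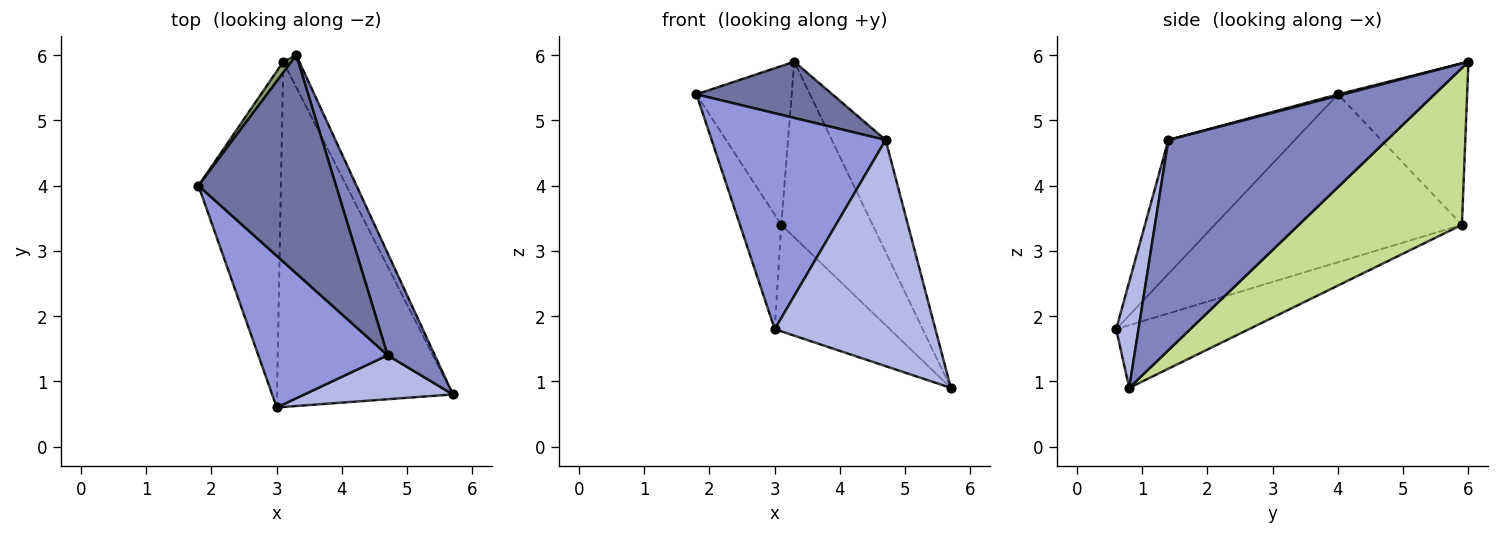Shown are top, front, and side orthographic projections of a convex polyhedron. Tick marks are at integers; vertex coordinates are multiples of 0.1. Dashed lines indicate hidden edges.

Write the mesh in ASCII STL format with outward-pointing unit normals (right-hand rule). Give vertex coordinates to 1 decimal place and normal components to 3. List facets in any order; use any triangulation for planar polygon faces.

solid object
 facet normal 0.010 -0.250 0.968
  outer loop
   vertex 4.7 1.4 4.7
   vertex 3.3 6.0 5.9
   vertex 1.8 4.0 5.4
  endloop
 endfacet
 facet normal 0.949 0.233 0.213
  outer loop
   vertex 4.7 1.4 4.7
   vertex 5.7 0.8 0.9
   vertex 3.3 6.0 5.9
  endloop
 endfacet
 facet normal -0.511 -0.703 0.494
  outer loop
   vertex 4.7 1.4 4.7
   vertex 1.8 4.0 5.4
   vertex 3.0 0.6 1.8
  endloop
 endfacet
 facet normal 0.135 -0.973 0.189
  outer loop
   vertex 4.7 1.4 4.7
   vertex 3.0 0.6 1.8
   vertex 5.7 0.8 0.9
  endloop
 endfacet
 facet normal -0.804 0.593 0.041
  outer loop
   vertex 3.1 5.9 3.4
   vertex 1.8 4.0 5.4
   vertex 3.3 6.0 5.9
  endloop
 endfacet
 facet normal -0.888 0.148 -0.436
  outer loop
   vertex 3.1 5.9 3.4
   vertex 3.0 0.6 1.8
   vertex 1.8 4.0 5.4
  endloop
 endfacet
 facet normal 0.869 0.487 -0.089
  outer loop
   vertex 3.1 5.9 3.4
   vertex 3.3 6.0 5.9
   vertex 5.7 0.8 0.9
  endloop
 endfacet
 facet normal -0.322 0.279 -0.905
  outer loop
   vertex 3.1 5.9 3.4
   vertex 5.7 0.8 0.9
   vertex 3.0 0.6 1.8
  endloop
 endfacet
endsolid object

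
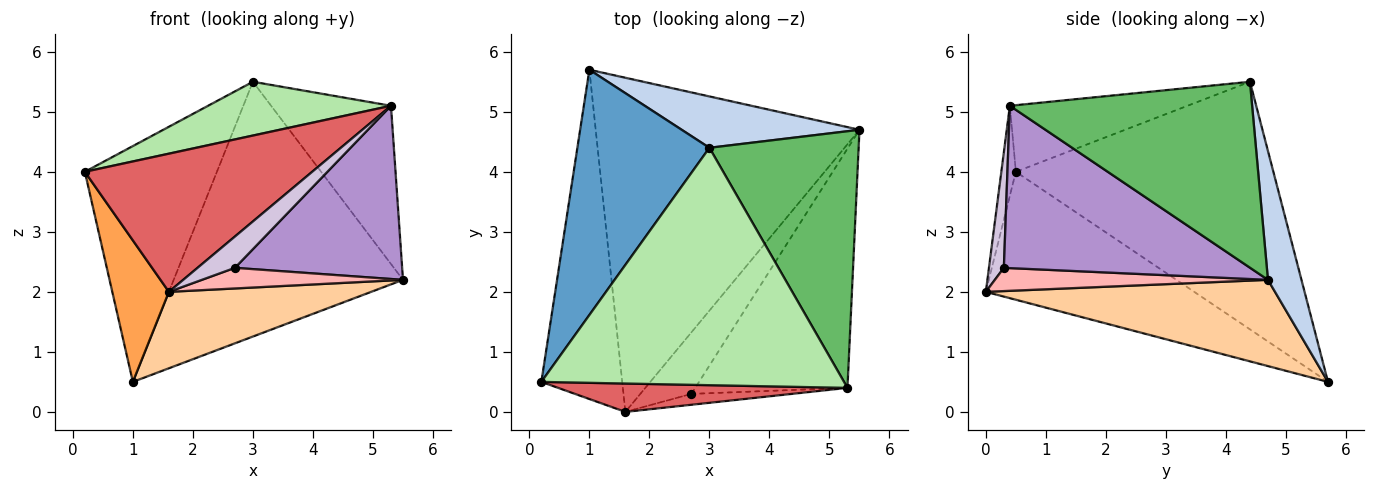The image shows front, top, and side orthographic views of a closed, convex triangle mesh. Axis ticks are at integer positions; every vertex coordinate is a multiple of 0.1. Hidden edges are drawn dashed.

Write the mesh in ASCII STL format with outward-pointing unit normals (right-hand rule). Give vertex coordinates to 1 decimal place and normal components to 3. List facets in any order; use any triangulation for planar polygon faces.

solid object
 facet normal -0.804 0.412 0.429
  outer loop
   vertex 3.0 4.4 5.5
   vertex 1.0 5.7 0.5
   vertex 0.2 0.5 4.0
  endloop
 endfacet
 facet normal 0.142 0.970 0.196
  outer loop
   vertex 3.0 4.4 5.5
   vertex 5.5 4.7 2.2
   vertex 1.0 5.7 0.5
  endloop
 endfacet
 facet normal -0.824 -0.224 -0.521
  outer loop
   vertex 1.6 0.0 2.0
   vertex 0.2 0.5 4.0
   vertex 1.0 5.7 0.5
  endloop
 endfacet
 facet normal 0.304 -0.212 -0.929
  outer loop
   vertex 1.6 0.0 2.0
   vertex 1.0 5.7 0.5
   vertex 5.5 4.7 2.2
  endloop
 endfacet
 facet normal 0.728 0.360 0.584
  outer loop
   vertex 5.3 0.4 5.1
   vertex 5.5 4.7 2.2
   vertex 3.0 4.4 5.5
  endloop
 endfacet
 facet normal -0.210 -0.216 0.954
  outer loop
   vertex 5.3 0.4 5.1
   vertex 3.0 4.4 5.5
   vertex 0.2 0.5 4.0
  endloop
 endfacet
 facet normal -0.062 -0.978 0.201
  outer loop
   vertex 5.3 0.4 5.1
   vertex 0.2 0.5 4.0
   vertex 1.6 0.0 2.0
  endloop
 endfacet
 facet normal 0.396 -0.292 -0.871
  outer loop
   vertex 2.7 0.3 2.4
   vertex 1.6 0.0 2.0
   vertex 5.5 4.7 2.2
  endloop
 endfacet
 facet normal 0.654 -0.444 -0.613
  outer loop
   vertex 2.7 0.3 2.4
   vertex 5.5 4.7 2.2
   vertex 5.3 0.4 5.1
  endloop
 endfacet
 facet normal 0.353 -0.884 -0.307
  outer loop
   vertex 2.7 0.3 2.4
   vertex 5.3 0.4 5.1
   vertex 1.6 0.0 2.0
  endloop
 endfacet
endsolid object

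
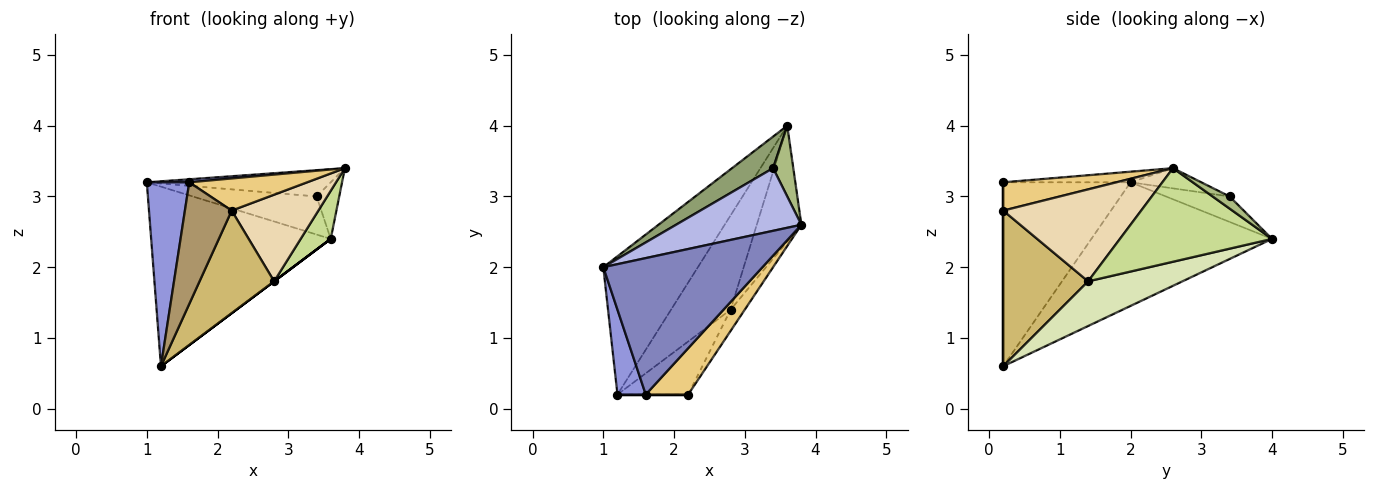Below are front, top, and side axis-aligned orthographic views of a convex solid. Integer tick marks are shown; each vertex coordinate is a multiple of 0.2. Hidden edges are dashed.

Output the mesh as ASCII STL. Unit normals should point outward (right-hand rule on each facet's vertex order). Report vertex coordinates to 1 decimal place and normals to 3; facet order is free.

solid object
 facet normal -0.623 0.620 -0.477
  outer loop
   vertex 3.6 4.0 2.4
   vertex 1.2 0.2 0.6
   vertex 1.0 2.0 3.2
  endloop
 endfacet
 facet normal -0.067 -0.022 0.998
  outer loop
   vertex 1.6 0.2 3.2
   vertex 3.8 2.6 3.4
   vertex 1.0 2.0 3.2
  endloop
 endfacet
 facet normal -0.939 -0.313 0.144
  outer loop
   vertex 1.6 0.2 3.2
   vertex 1.0 2.0 3.2
   vertex 1.2 0.2 0.6
  endloop
 endfacet
 facet normal -0.147 0.383 0.912
  outer loop
   vertex 3.4 3.4 3.0
   vertex 1.0 2.0 3.2
   vertex 3.8 2.6 3.4
  endloop
 endfacet
 facet normal -0.368 0.716 0.593
  outer loop
   vertex 3.4 3.4 3.0
   vertex 3.6 4.0 2.4
   vertex 1.0 2.0 3.2
  endloop
 endfacet
 facet normal 0.424 0.566 0.707
  outer loop
   vertex 3.4 3.4 3.0
   vertex 3.8 2.6 3.4
   vertex 3.6 4.0 2.4
  endloop
 endfacet
 facet normal 0.889 -0.176 -0.424
  outer loop
   vertex 2.8 1.4 1.8
   vertex 3.6 4.0 2.4
   vertex 3.8 2.6 3.4
  endloop
 endfacet
 facet normal 0.600 0.000 -0.800
  outer loop
   vertex 2.8 1.4 1.8
   vertex 1.2 0.2 0.6
   vertex 3.6 4.0 2.4
  endloop
 endfacet
 facet normal 0.000 -1.000 0.000
  outer loop
   vertex 2.2 0.2 2.8
   vertex 1.6 0.2 3.2
   vertex 1.2 0.2 0.6
  endloop
 endfacet
 facet normal 0.711 -0.625 -0.323
  outer loop
   vertex 2.2 0.2 2.8
   vertex 1.2 0.2 0.6
   vertex 2.8 1.4 1.8
  endloop
 endfacet
 facet normal 0.480 -0.500 0.720
  outer loop
   vertex 2.2 0.2 2.8
   vertex 3.8 2.6 3.4
   vertex 1.6 0.2 3.2
  endloop
 endfacet
 facet normal 0.840 -0.527 -0.129
  outer loop
   vertex 2.2 0.2 2.8
   vertex 2.8 1.4 1.8
   vertex 3.8 2.6 3.4
  endloop
 endfacet
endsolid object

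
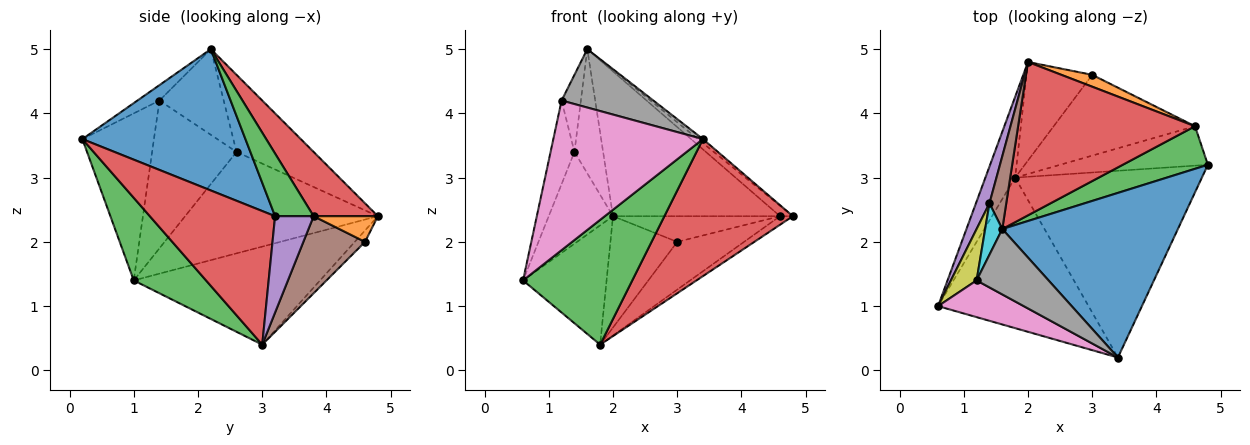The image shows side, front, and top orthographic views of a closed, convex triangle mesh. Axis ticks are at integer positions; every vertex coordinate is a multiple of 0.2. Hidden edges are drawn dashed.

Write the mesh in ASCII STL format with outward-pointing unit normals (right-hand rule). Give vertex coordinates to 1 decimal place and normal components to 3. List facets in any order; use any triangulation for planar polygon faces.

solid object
 facet normal 0.627 0.019 0.779
  outer loop
   vertex 3.4 0.2 3.6
   vertex 4.8 3.2 2.4
   vertex 1.6 2.2 5.0
  endloop
 endfacet
 facet normal -0.879 0.394 -0.267
  outer loop
   vertex 1.8 3.0 0.4
   vertex 0.6 1.0 1.4
   vertex 2.0 4.8 2.4
  endloop
 endfacet
 facet normal 0.389 -0.588 -0.709
  outer loop
   vertex 1.8 3.0 0.4
   vertex 3.4 0.2 3.6
   vertex 0.6 1.0 1.4
  endloop
 endfacet
 facet normal 0.500 -0.513 -0.698
  outer loop
   vertex 1.8 3.0 0.4
   vertex 4.8 3.2 2.4
   vertex 3.4 0.2 3.6
  endloop
 endfacet
 facet normal -0.941 0.314 0.125
  outer loop
   vertex 1.4 2.6 3.4
   vertex 2.0 4.8 2.4
   vertex 0.6 1.0 1.4
  endloop
 endfacet
 facet normal -0.918 0.341 0.200
  outer loop
   vertex 1.4 2.6 3.4
   vertex 1.6 2.2 5.0
   vertex 2.0 4.8 2.4
  endloop
 endfacet
 facet normal -0.421 -0.881 0.216
  outer loop
   vertex 1.2 1.4 4.2
   vertex 0.6 1.0 1.4
   vertex 3.4 0.2 3.6
  endloop
 endfacet
 facet normal -0.158 -0.658 0.737
  outer loop
   vertex 1.2 1.4 4.2
   vertex 3.4 0.2 3.6
   vertex 1.6 2.2 5.0
  endloop
 endfacet
 facet normal -0.949 0.268 0.165
  outer loop
   vertex 1.2 1.4 4.2
   vertex 1.4 2.6 3.4
   vertex 0.6 1.0 1.4
  endloop
 endfacet
 facet normal -0.941 0.282 0.188
  outer loop
   vertex 1.2 1.4 4.2
   vertex 1.6 2.2 5.0
   vertex 1.4 2.6 3.4
  endloop
 endfacet
 facet normal -0.114 0.744 -0.658
  outer loop
   vertex 3.0 4.6 2.0
   vertex 1.8 3.0 0.4
   vertex 2.0 4.8 2.4
  endloop
 endfacet
 facet normal 0.330 0.857 0.396
  outer loop
   vertex 4.6 3.8 2.4
   vertex 3.0 4.6 2.0
   vertex 2.0 4.8 2.4
  endloop
 endfacet
 facet normal 0.581 0.194 0.790
  outer loop
   vertex 4.6 3.8 2.4
   vertex 1.6 2.2 5.0
   vertex 4.8 3.2 2.4
  endloop
 endfacet
 facet normal 0.255 0.664 0.703
  outer loop
   vertex 4.6 3.8 2.4
   vertex 2.0 4.8 2.4
   vertex 1.6 2.2 5.0
  endloop
 endfacet
 facet normal 0.537 0.179 -0.824
  outer loop
   vertex 4.6 3.8 2.4
   vertex 4.8 3.2 2.4
   vertex 1.8 3.0 0.4
  endloop
 endfacet
 facet normal 0.425 0.460 -0.779
  outer loop
   vertex 4.6 3.8 2.4
   vertex 1.8 3.0 0.4
   vertex 3.0 4.6 2.0
  endloop
 endfacet
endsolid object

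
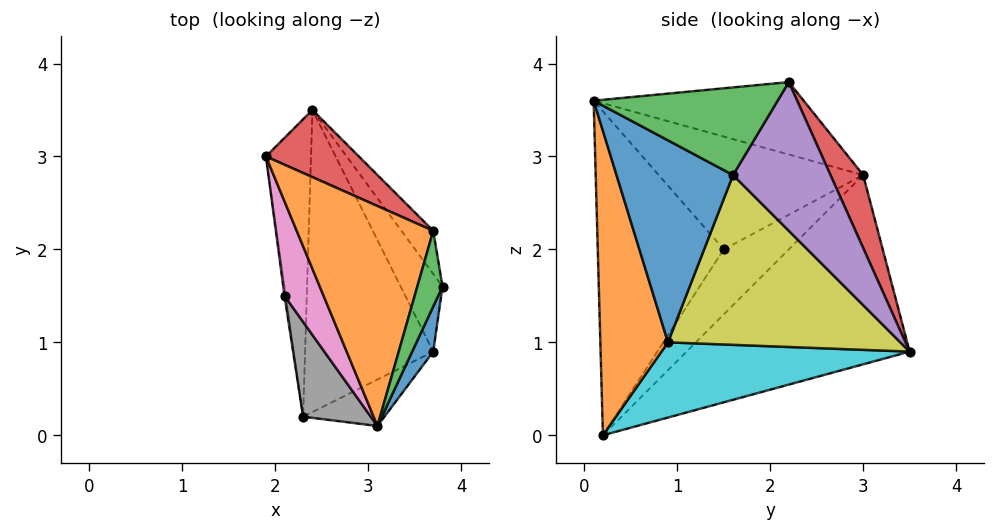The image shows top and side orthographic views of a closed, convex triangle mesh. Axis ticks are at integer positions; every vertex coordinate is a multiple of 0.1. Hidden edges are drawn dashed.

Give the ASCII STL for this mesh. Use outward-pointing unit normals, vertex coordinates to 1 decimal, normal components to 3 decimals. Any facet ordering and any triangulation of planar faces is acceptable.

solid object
 facet normal -0.969 0.092 -0.231
  outer loop
   vertex 2.4 3.5 0.9
   vertex 2.3 0.2 0.0
   vertex 1.9 3.0 2.8
  endloop
 endfacet
 facet normal -0.468 0.050 0.882
  outer loop
   vertex 3.7 2.2 3.8
   vertex 1.9 3.0 2.8
   vertex 3.1 0.1 3.6
  endloop
 endfacet
 facet normal 0.920 -0.288 0.265
  outer loop
   vertex 3.7 2.2 3.8
   vertex 3.1 0.1 3.6
   vertex 3.8 1.6 2.8
  endloop
 endfacet
 facet normal 0.240 0.921 0.306
  outer loop
   vertex 3.7 2.2 3.8
   vertex 2.4 3.5 0.9
   vertex 1.9 3.0 2.8
  endloop
 endfacet
 facet normal 0.871 0.455 -0.186
  outer loop
   vertex 3.7 2.2 3.8
   vertex 3.8 1.6 2.8
   vertex 2.4 3.5 0.9
  endloop
 endfacet
 facet normal -0.992 -0.122 -0.020
  outer loop
   vertex 2.1 1.5 2.0
   vertex 1.9 3.0 2.8
   vertex 2.3 0.2 0.0
  endloop
 endfacet
 facet normal -0.905 -0.288 0.314
  outer loop
   vertex 2.1 1.5 2.0
   vertex 3.1 0.1 3.6
   vertex 1.9 3.0 2.8
  endloop
 endfacet
 facet normal -0.887 -0.422 0.185
  outer loop
   vertex 2.1 1.5 2.0
   vertex 2.3 0.2 0.0
   vertex 3.1 0.1 3.6
  endloop
 endfacet
 facet normal 0.877 0.430 -0.216
  outer loop
   vertex 3.7 0.9 1.0
   vertex 2.4 3.5 0.9
   vertex 3.8 1.6 2.8
  endloop
 endfacet
 facet normal 0.494 0.215 -0.842
  outer loop
   vertex 3.7 0.9 1.0
   vertex 2.3 0.2 0.0
   vertex 2.4 3.5 0.9
  endloop
 endfacet
 facet normal 0.921 -0.378 0.096
  outer loop
   vertex 3.7 0.9 1.0
   vertex 3.8 1.6 2.8
   vertex 3.1 0.1 3.6
  endloop
 endfacet
 facet normal 0.521 -0.842 -0.139
  outer loop
   vertex 3.7 0.9 1.0
   vertex 3.1 0.1 3.6
   vertex 2.3 0.2 0.0
  endloop
 endfacet
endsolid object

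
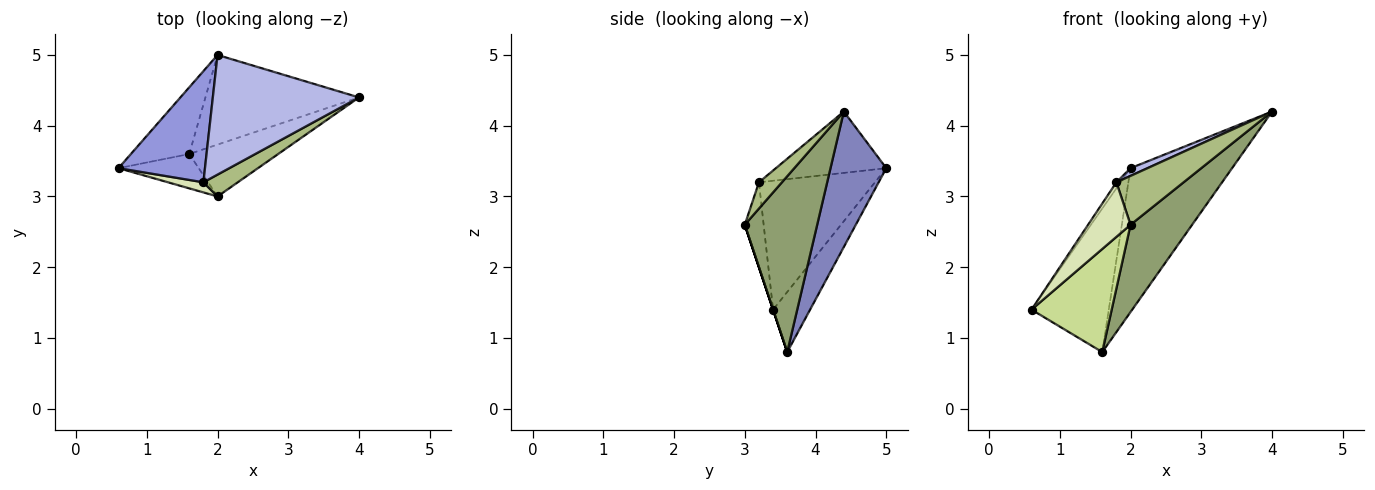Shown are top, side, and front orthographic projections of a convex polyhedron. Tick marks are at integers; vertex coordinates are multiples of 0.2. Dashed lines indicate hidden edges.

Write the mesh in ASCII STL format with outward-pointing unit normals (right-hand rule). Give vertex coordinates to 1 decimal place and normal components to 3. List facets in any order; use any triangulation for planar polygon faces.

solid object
 facet normal -0.398 0.832 -0.387
  outer loop
   vertex 1.6 3.6 0.8
   vertex 0.6 3.4 1.4
   vertex 2.0 5.0 3.4
  endloop
 endfacet
 facet normal 0.422 0.769 -0.479
  outer loop
   vertex 1.6 3.6 0.8
   vertex 2.0 5.0 3.4
   vertex 4.0 4.4 4.2
  endloop
 endfacet
 facet normal -0.830 0.030 0.557
  outer loop
   vertex 1.8 3.2 3.2
   vertex 2.0 5.0 3.4
   vertex 0.6 3.4 1.4
  endloop
 endfacet
 facet normal -0.386 -0.059 0.921
  outer loop
   vertex 1.8 3.2 3.2
   vertex 4.0 4.4 4.2
   vertex 2.0 5.0 3.4
  endloop
 endfacet
 facet normal 0.711 -0.605 -0.359
  outer loop
   vertex 2.0 3.0 2.6
   vertex 1.6 3.6 0.8
   vertex 4.0 4.4 4.2
  endloop
 endfacet
 facet normal 0.298 -0.871 0.390
  outer loop
   vertex 2.0 3.0 2.6
   vertex 4.0 4.4 4.2
   vertex 1.8 3.2 3.2
  endloop
 endfacet
 facet normal 0.000 -0.949 -0.316
  outer loop
   vertex 2.0 3.0 2.6
   vertex 0.6 3.4 1.4
   vertex 1.6 3.6 0.8
  endloop
 endfacet
 facet normal -0.400 -0.901 0.167
  outer loop
   vertex 2.0 3.0 2.6
   vertex 1.8 3.2 3.2
   vertex 0.6 3.4 1.4
  endloop
 endfacet
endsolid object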